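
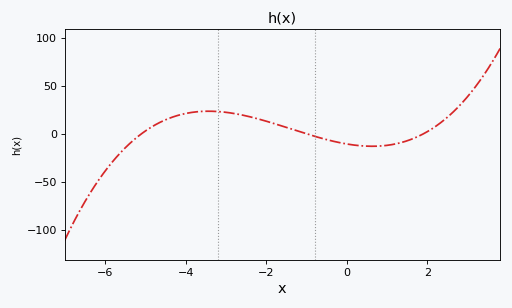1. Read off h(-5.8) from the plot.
-28.2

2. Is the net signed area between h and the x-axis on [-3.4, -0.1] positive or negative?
positive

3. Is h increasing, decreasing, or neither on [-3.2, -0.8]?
decreasing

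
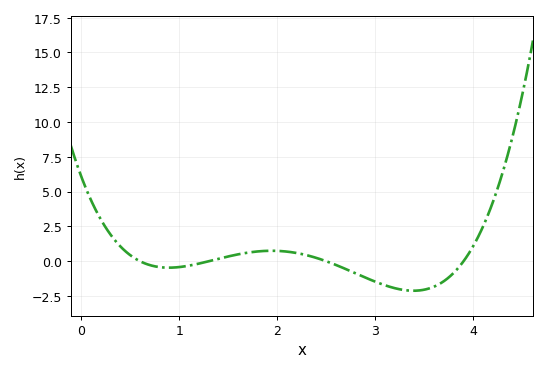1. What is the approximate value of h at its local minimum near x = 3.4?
-2.12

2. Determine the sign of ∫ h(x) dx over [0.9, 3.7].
negative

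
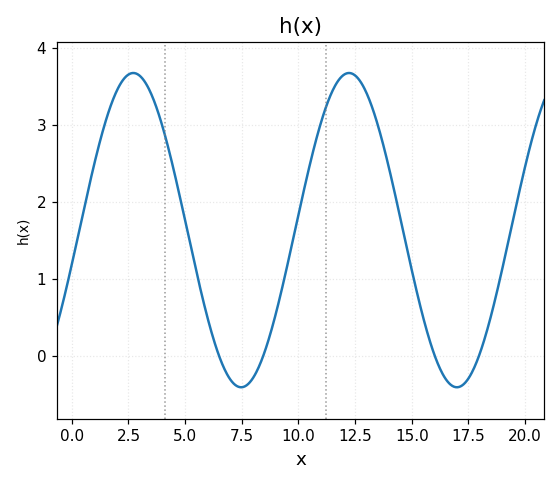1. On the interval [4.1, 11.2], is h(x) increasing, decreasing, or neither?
neither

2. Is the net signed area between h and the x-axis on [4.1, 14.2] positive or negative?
positive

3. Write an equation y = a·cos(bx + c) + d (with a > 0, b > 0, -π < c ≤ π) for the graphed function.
y = 2.04cos(0.66x - 1.8) + 1.63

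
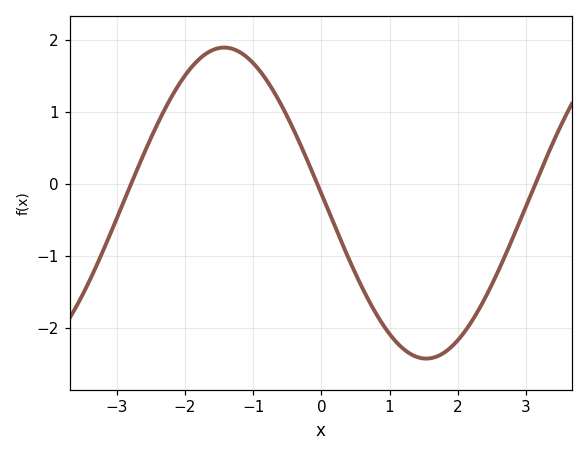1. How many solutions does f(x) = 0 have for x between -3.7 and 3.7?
3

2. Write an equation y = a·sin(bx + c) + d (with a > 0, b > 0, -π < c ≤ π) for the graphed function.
y = 2.16sin(1.1x + 3.1) - 0.26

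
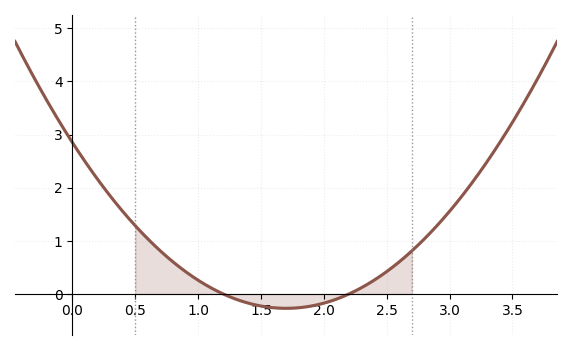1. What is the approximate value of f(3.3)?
2.49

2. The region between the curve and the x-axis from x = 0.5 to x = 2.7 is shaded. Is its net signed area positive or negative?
positive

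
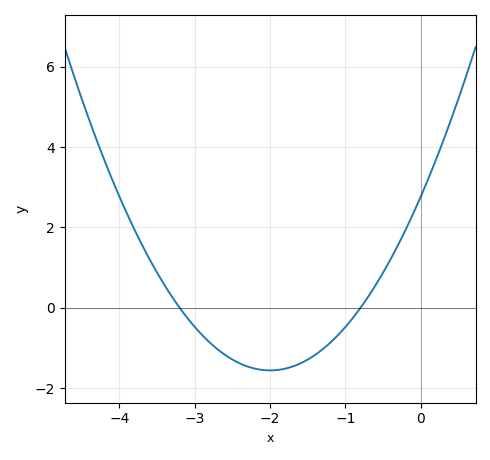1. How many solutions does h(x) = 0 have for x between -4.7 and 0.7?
2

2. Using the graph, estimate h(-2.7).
-1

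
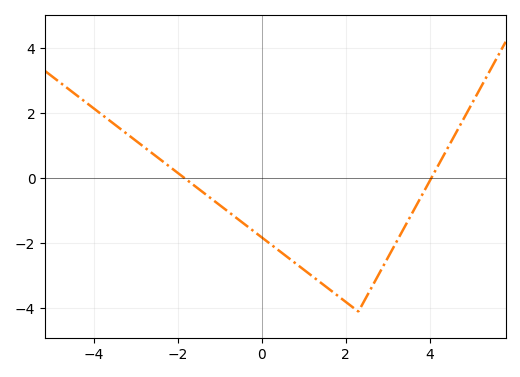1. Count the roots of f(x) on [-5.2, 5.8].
2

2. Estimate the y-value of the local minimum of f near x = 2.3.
-4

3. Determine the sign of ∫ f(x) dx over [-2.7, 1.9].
negative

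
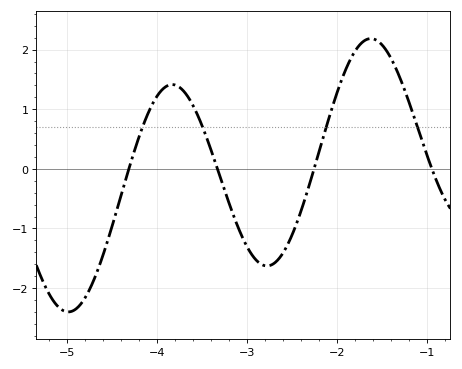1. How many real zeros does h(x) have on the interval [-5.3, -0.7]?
4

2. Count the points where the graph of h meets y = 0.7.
4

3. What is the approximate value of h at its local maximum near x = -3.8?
1.41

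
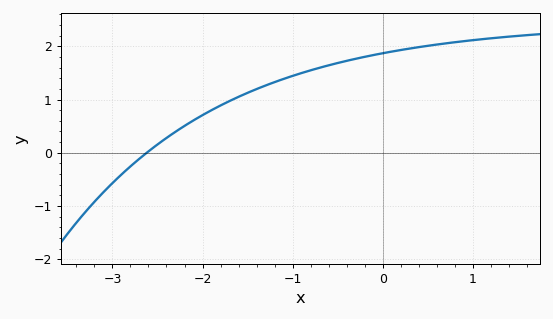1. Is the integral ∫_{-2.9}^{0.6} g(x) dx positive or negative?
positive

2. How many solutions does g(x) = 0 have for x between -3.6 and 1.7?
1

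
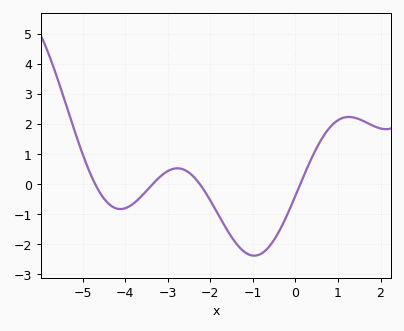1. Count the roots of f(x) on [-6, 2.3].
4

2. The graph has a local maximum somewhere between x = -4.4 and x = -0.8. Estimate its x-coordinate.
-2.77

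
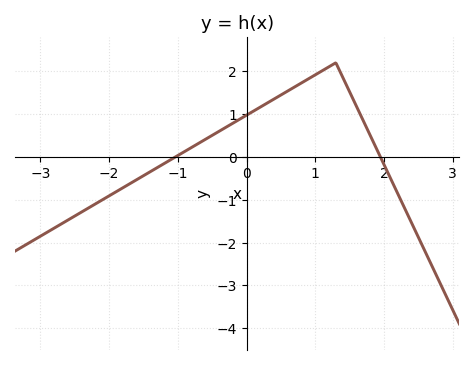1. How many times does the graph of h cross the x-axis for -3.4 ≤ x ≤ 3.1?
2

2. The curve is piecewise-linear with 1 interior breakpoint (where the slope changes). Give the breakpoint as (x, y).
(1.3, 2.2)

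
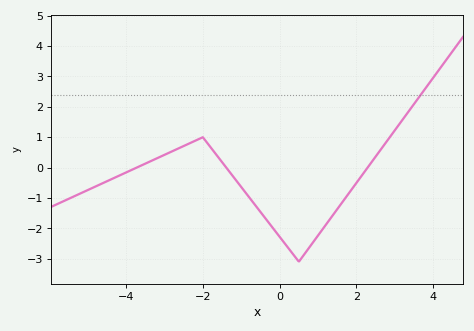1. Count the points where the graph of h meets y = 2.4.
1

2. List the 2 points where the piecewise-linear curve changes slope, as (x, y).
(-2, 1); (0.5, -3.1)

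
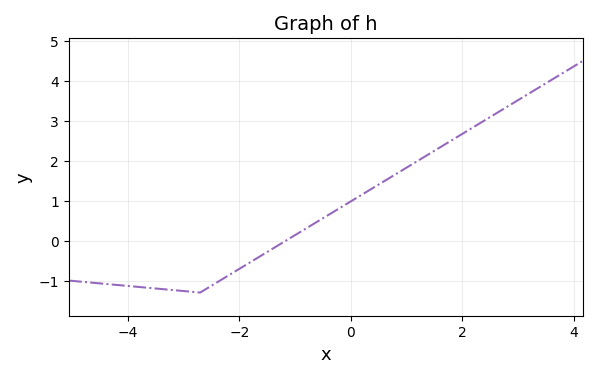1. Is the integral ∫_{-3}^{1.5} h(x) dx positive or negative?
positive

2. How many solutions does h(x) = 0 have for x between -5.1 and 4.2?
1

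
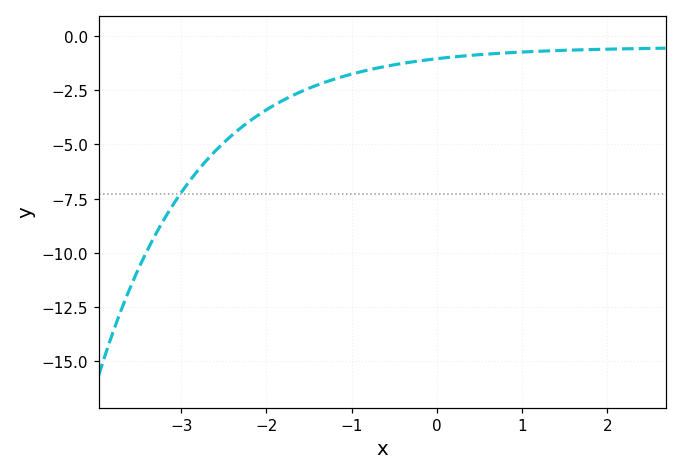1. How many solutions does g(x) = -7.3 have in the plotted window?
1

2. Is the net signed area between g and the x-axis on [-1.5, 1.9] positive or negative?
negative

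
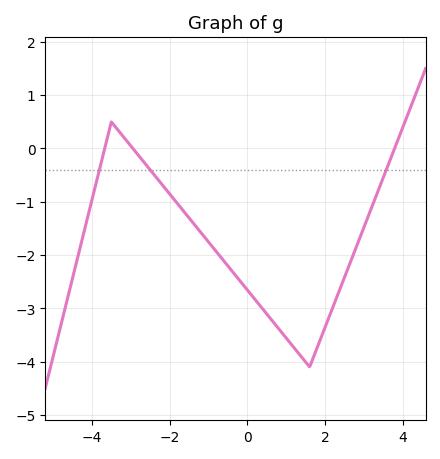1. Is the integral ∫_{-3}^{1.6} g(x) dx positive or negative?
negative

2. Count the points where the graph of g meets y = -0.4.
3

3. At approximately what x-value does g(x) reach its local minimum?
1.6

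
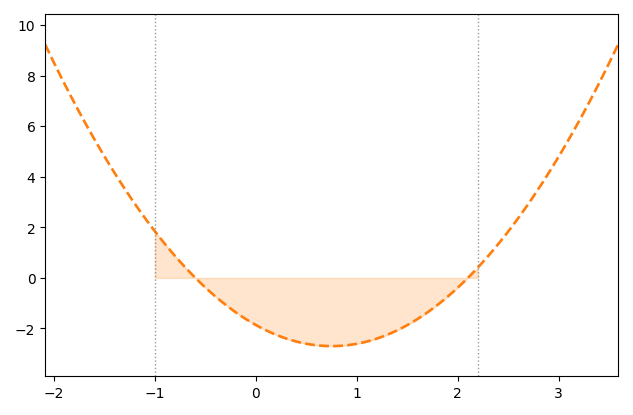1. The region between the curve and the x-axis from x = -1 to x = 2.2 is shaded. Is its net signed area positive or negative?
negative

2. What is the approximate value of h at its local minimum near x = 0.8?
-2.6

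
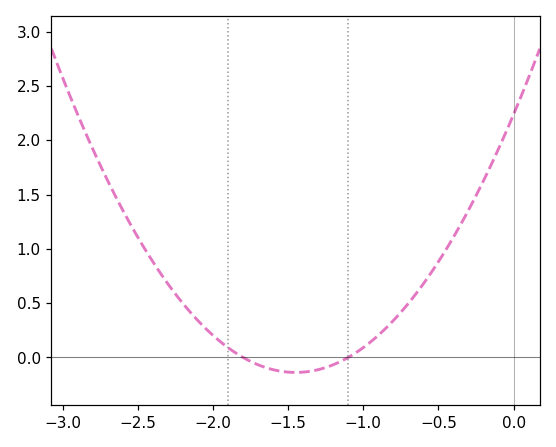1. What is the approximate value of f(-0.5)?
0.9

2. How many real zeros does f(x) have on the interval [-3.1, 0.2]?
2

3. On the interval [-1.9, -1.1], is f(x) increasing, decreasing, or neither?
neither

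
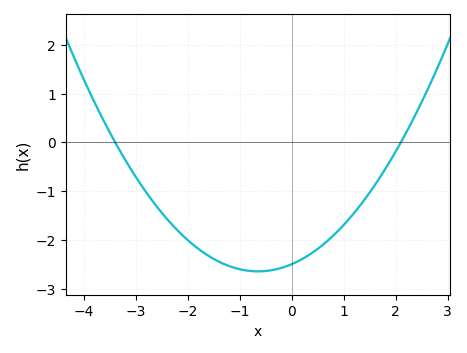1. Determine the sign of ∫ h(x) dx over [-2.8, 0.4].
negative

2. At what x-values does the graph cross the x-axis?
-3.4, 2.1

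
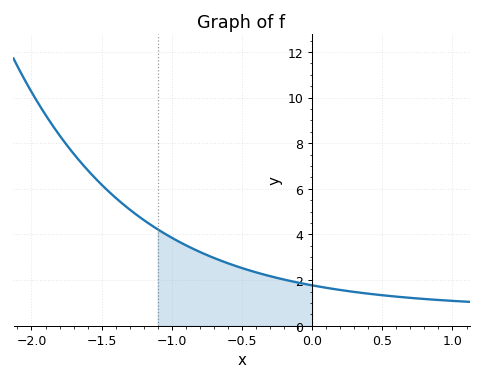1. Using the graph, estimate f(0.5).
1.34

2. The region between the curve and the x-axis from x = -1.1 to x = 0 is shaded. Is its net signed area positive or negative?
positive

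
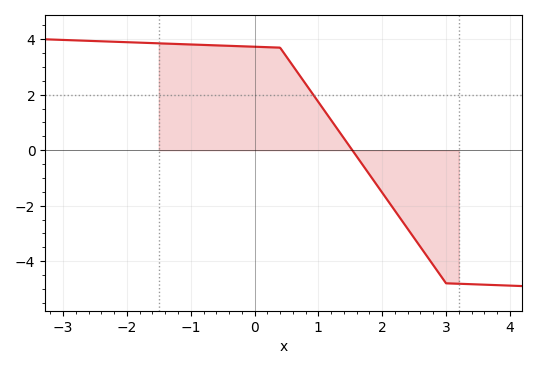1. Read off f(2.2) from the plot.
-2.18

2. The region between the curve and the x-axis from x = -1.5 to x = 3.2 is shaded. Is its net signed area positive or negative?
positive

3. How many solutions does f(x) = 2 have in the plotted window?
1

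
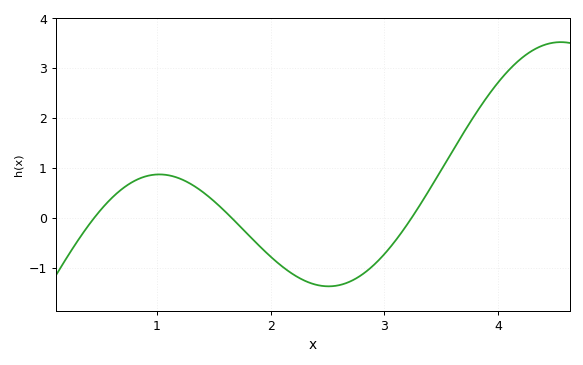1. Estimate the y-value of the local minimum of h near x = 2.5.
-1.4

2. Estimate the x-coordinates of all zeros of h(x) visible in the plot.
0.4, 1.7, 3.2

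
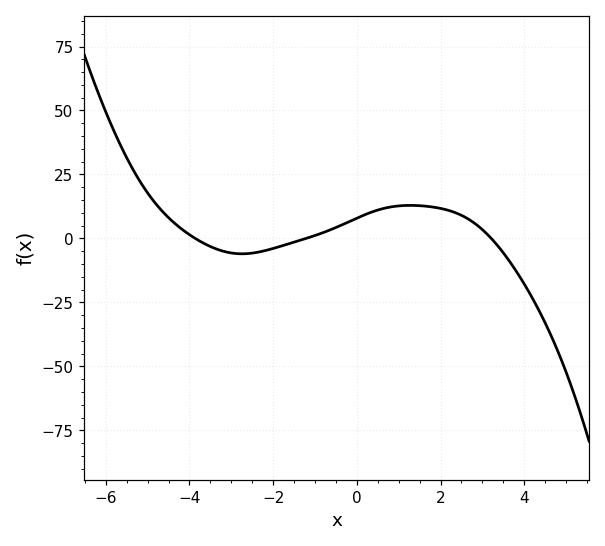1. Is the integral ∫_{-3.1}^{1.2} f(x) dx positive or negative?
positive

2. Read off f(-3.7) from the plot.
-2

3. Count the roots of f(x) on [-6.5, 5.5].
3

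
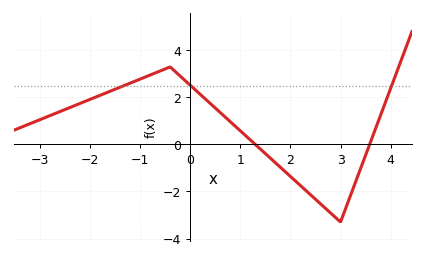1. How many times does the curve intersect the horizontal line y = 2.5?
3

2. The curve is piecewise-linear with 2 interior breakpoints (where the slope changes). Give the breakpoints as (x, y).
(-0.4, 3.3); (3, -3.3)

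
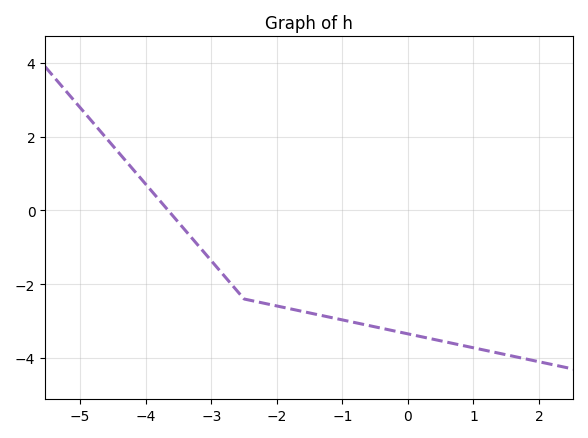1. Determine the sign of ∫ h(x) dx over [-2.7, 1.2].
negative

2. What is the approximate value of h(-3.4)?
-0.6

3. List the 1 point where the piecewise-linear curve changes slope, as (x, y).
(-2.5, -2.4)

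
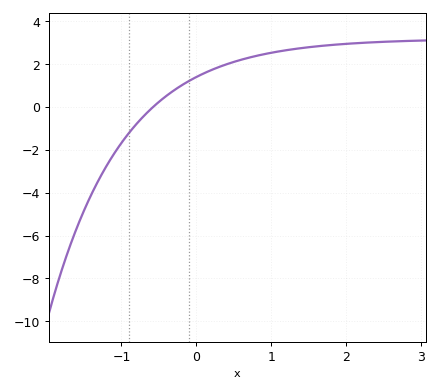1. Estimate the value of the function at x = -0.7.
-0.4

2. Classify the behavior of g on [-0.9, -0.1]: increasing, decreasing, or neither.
increasing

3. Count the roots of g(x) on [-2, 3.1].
1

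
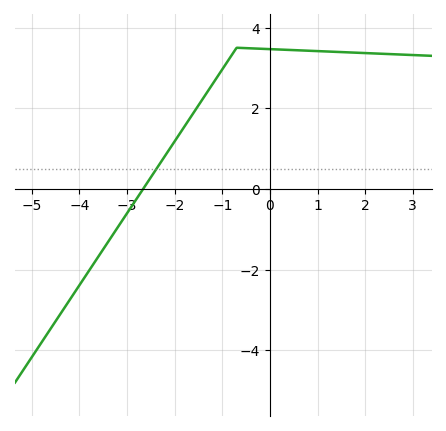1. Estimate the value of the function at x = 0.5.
3.44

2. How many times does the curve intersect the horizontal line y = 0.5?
1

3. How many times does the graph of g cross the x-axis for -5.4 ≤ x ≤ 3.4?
1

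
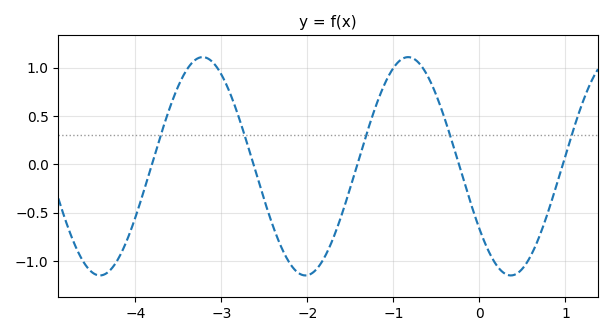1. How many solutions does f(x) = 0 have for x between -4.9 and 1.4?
5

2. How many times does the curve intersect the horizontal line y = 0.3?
5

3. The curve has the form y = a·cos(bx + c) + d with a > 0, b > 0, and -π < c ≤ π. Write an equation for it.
y = 1.13cos(2.63x + 2.18) - 0.02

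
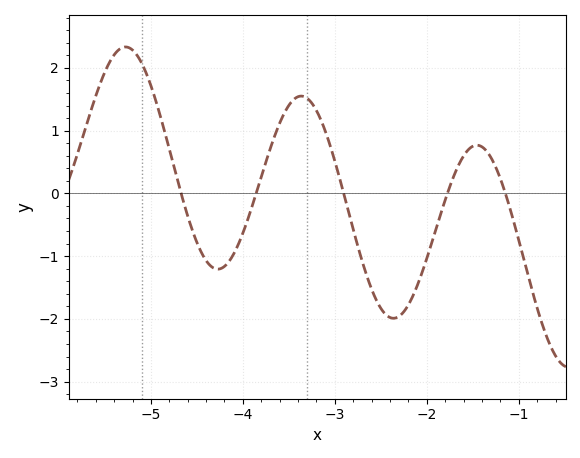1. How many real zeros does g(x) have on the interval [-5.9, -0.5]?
5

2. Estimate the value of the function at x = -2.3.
-1.96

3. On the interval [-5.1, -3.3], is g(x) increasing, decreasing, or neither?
neither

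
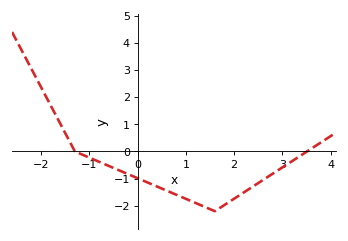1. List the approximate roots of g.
-1.3, 3.5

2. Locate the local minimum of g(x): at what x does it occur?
1.6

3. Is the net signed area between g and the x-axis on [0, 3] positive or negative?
negative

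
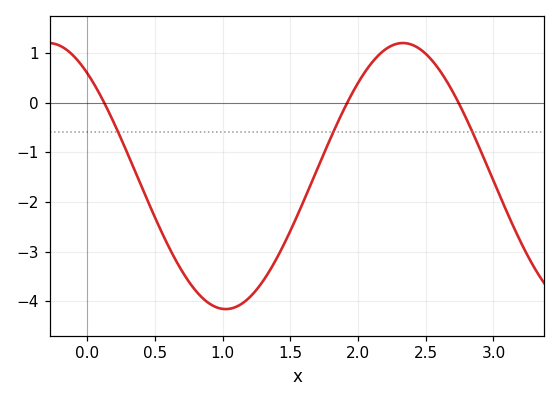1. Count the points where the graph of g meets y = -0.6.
3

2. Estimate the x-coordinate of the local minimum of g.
1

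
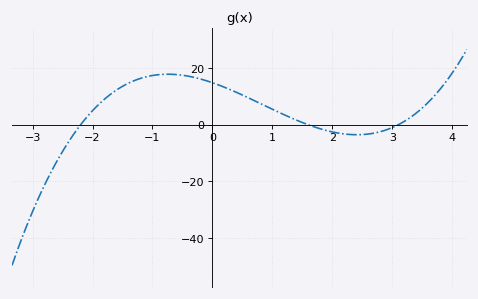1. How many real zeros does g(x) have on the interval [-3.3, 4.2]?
3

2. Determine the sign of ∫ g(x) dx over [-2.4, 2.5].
positive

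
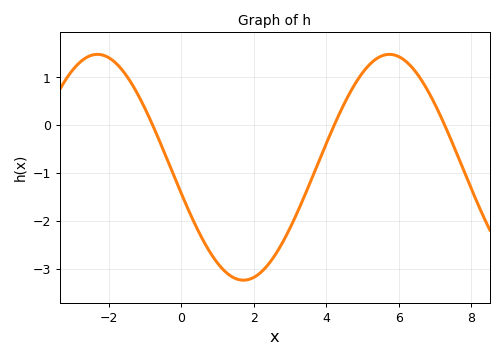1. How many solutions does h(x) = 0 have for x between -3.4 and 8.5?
3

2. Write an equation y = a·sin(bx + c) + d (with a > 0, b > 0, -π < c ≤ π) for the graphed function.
y = 2.36sin(0.78x - 2.9) - 0.88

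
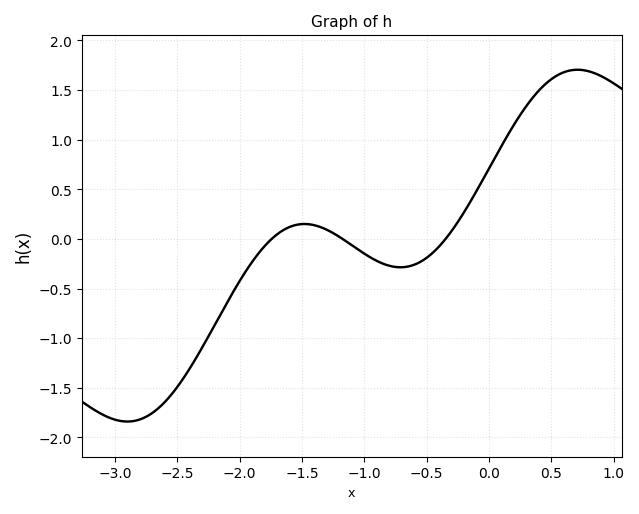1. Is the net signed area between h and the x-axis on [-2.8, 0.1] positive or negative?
negative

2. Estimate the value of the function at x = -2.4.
-1.3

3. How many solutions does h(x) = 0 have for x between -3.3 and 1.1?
3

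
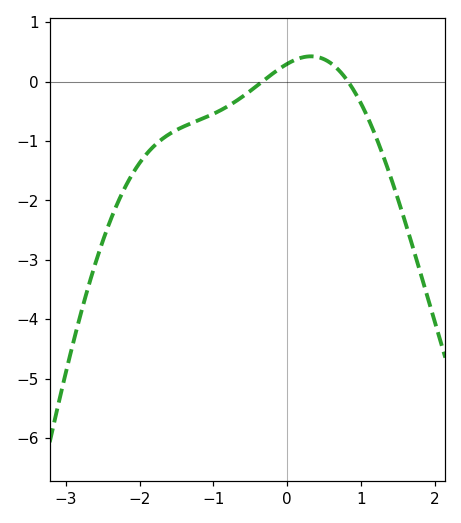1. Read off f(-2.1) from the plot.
-1.6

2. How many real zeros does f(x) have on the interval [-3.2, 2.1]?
2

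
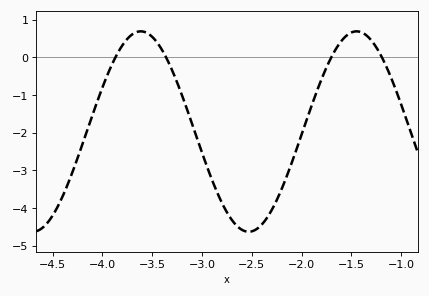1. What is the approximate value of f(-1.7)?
0.014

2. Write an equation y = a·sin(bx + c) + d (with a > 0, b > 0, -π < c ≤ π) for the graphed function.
y = 2.66sin(2.9x - 0.512) - 1.97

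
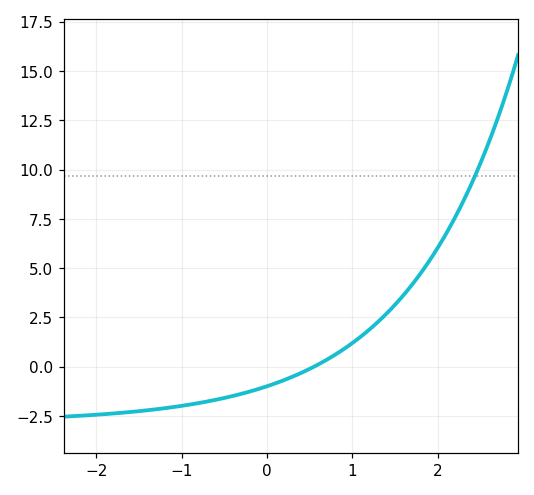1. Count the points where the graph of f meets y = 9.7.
1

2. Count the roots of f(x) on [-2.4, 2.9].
1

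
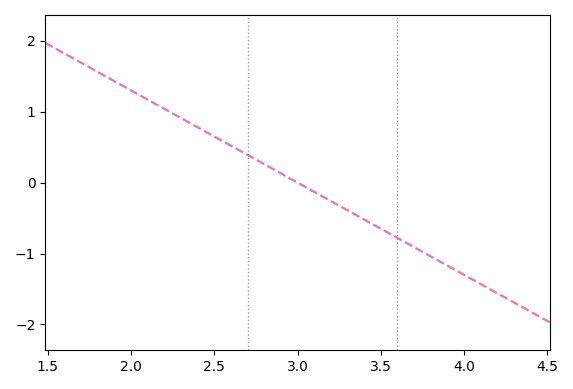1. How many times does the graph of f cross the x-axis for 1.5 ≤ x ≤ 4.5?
1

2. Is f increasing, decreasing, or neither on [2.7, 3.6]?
decreasing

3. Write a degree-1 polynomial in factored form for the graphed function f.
y = -1.3(x - 3)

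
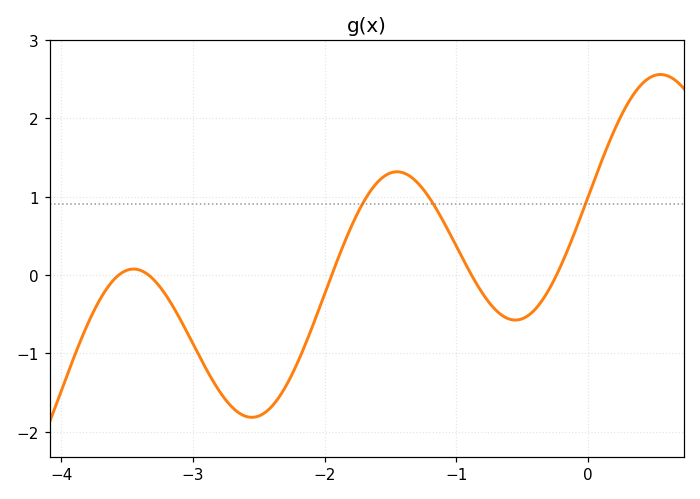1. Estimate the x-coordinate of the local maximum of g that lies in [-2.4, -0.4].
-1.4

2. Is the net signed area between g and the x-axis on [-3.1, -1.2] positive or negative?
negative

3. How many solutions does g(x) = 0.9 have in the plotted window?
3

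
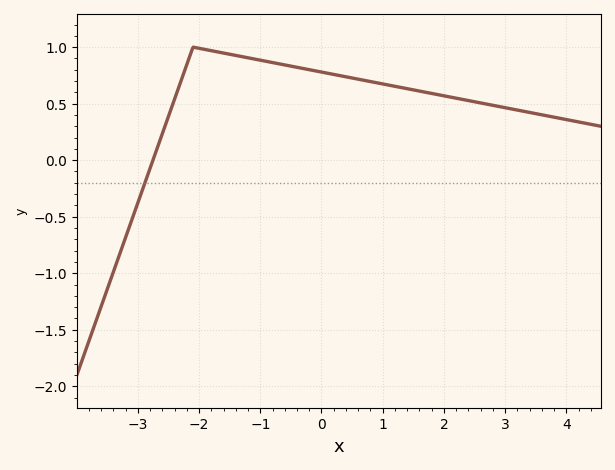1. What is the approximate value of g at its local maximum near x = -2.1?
1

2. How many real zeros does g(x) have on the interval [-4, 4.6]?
1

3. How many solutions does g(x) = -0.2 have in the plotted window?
1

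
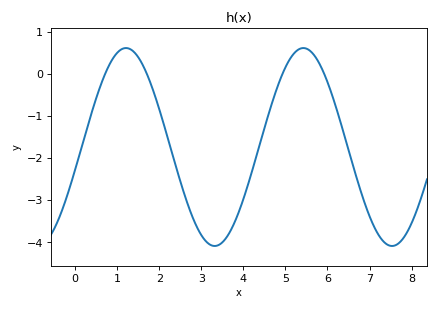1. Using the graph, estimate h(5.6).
0.531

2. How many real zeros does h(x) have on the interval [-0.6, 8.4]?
4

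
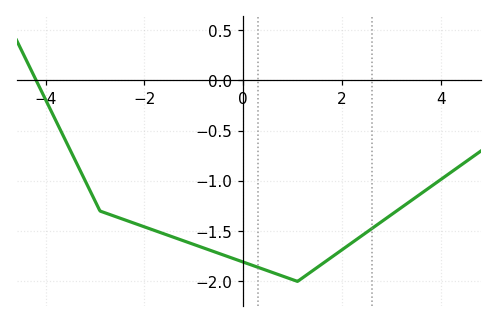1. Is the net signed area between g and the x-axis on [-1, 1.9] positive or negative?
negative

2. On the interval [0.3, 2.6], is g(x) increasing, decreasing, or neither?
neither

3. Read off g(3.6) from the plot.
-1.13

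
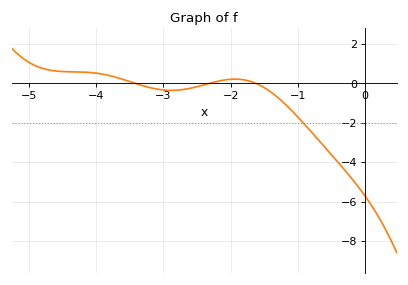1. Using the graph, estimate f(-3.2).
-0.229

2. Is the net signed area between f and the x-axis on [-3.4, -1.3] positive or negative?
negative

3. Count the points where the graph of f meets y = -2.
1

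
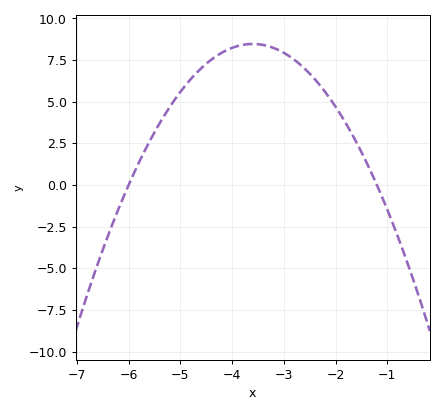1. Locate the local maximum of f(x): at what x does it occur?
-3.6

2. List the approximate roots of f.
-6, -1.2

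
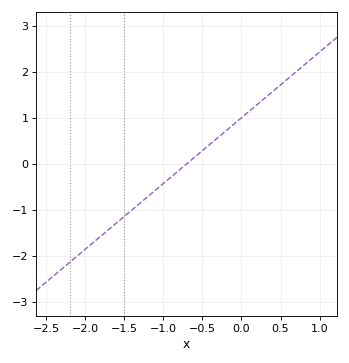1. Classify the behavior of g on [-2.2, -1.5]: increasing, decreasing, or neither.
increasing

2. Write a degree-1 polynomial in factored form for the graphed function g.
y = 1.43(x + 0.7)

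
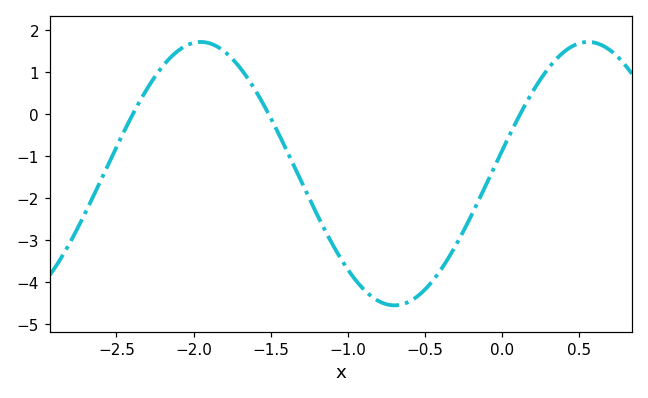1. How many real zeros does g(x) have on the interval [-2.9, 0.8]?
3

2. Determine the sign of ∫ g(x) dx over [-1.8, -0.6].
negative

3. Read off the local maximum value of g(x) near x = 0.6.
1.71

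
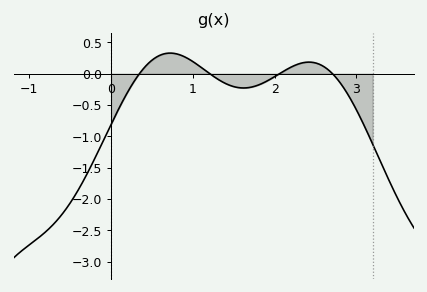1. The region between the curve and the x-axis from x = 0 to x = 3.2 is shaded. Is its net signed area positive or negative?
negative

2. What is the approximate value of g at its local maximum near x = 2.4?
0.183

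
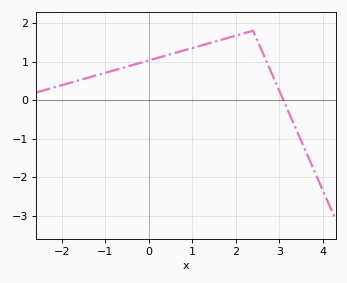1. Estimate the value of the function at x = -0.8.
0.8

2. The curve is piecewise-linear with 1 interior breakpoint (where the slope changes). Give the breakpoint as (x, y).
(2.4, 1.8)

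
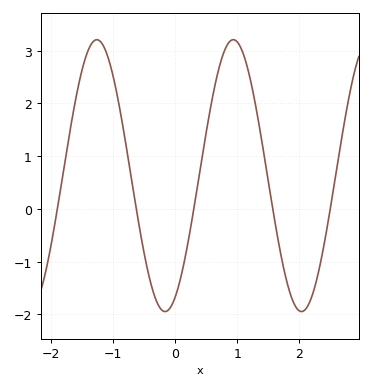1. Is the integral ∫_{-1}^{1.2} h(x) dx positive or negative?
positive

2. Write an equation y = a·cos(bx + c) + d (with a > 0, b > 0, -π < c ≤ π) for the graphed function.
y = 2.58cos(2.86x - 2.68) + 0.63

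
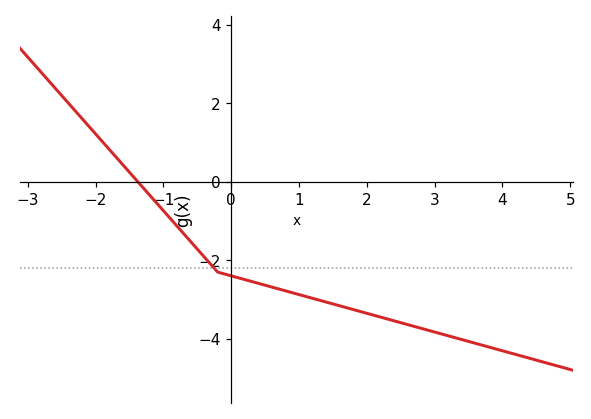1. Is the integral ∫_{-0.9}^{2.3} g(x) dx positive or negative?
negative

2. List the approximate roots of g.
-1.38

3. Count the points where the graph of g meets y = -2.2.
1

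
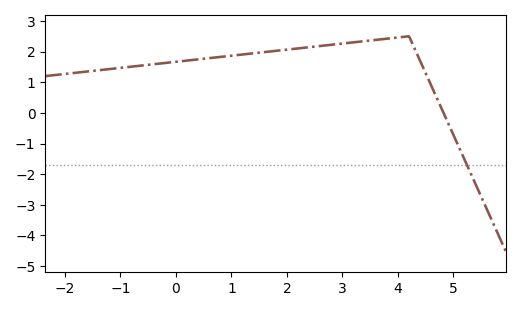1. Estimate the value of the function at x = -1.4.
1.39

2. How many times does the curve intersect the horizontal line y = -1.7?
1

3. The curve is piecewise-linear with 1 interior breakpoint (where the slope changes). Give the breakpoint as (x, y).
(4.2, 2.5)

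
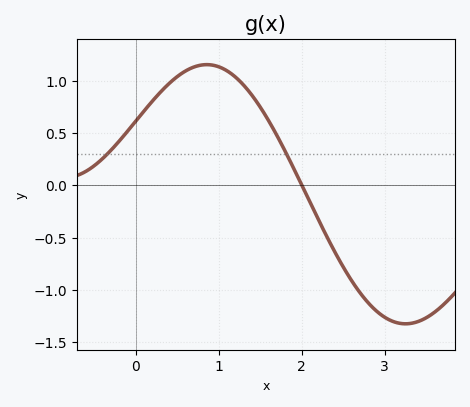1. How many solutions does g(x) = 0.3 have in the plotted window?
2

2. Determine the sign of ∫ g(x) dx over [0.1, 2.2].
positive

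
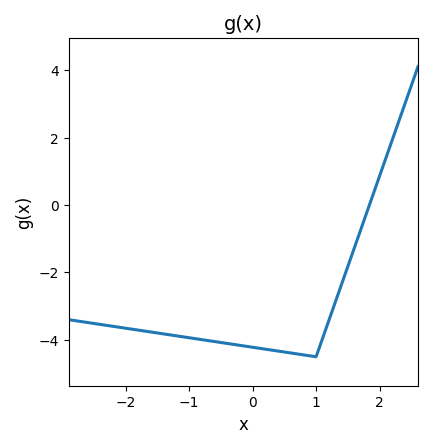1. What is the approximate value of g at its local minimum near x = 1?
-4.4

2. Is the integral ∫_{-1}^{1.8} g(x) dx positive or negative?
negative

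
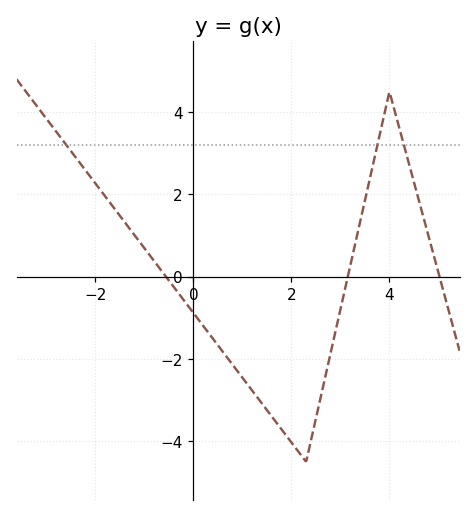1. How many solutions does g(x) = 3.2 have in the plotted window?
3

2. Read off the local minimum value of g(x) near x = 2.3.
-4.5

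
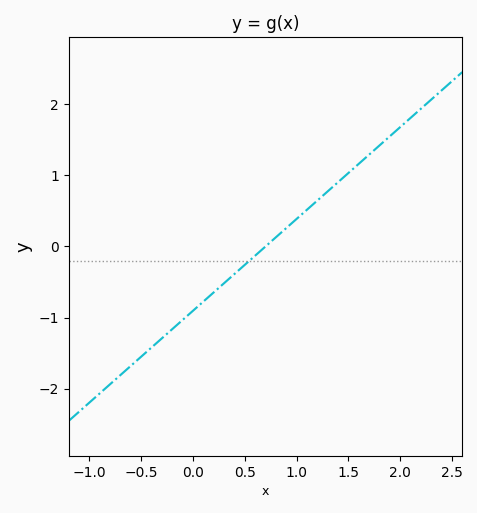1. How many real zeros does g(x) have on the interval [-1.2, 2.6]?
1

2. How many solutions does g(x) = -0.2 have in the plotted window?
1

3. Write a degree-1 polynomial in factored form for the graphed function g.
y = 1.29(x - 0.7)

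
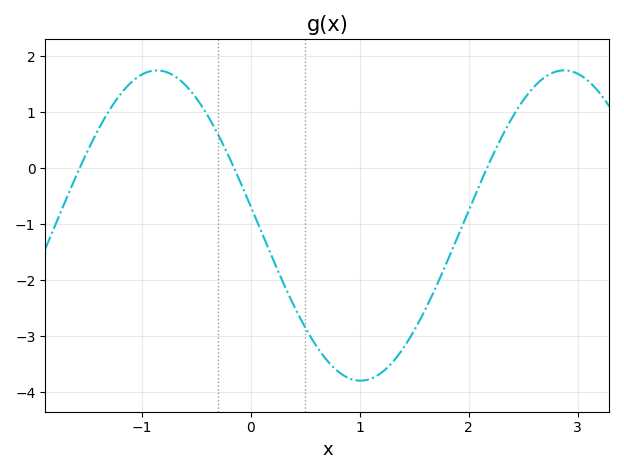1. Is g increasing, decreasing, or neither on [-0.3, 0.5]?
decreasing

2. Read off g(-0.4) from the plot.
1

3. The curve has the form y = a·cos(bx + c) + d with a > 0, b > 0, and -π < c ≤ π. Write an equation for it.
y = 2.77cos(1.7x + 1.5) - 1.02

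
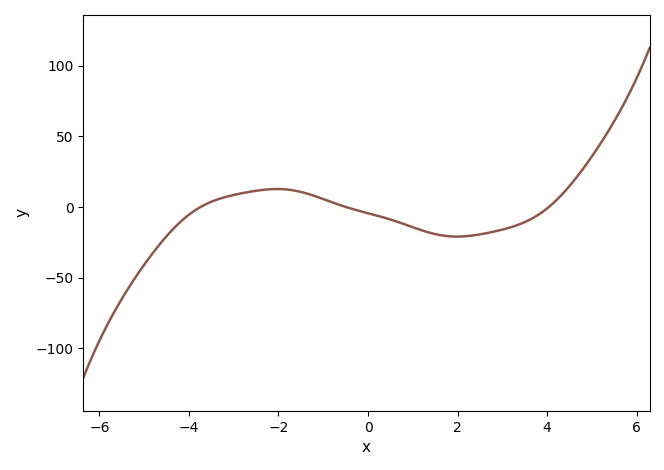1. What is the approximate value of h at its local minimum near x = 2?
-20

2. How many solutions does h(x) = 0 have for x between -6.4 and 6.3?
3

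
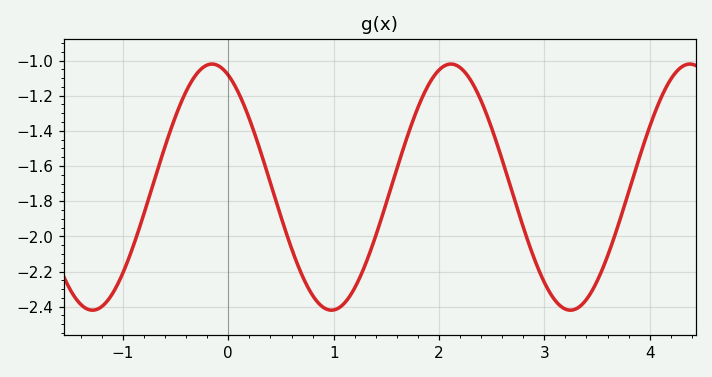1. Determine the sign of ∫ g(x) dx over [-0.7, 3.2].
negative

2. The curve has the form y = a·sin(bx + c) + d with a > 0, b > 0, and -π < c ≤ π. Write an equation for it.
y = 0.7sin(2.8x + 2) - 1.72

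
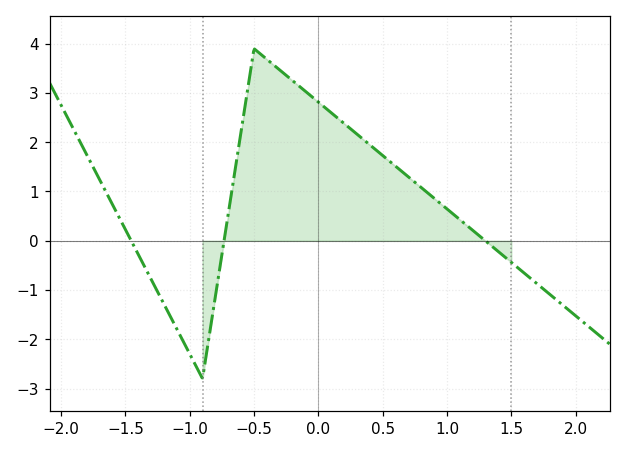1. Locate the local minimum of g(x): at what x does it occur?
-0.902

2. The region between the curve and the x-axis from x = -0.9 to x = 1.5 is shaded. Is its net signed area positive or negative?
positive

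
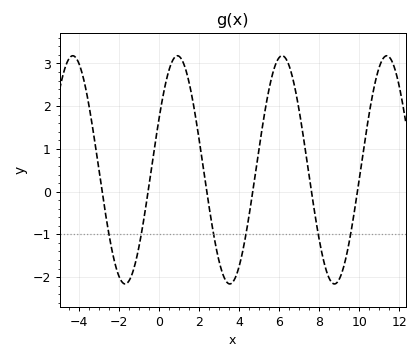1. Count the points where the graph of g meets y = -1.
6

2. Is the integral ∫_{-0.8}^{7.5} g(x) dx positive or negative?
positive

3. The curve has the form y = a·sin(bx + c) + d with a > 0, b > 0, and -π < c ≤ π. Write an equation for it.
y = 2.67sin(1.2x + 0.48) + 0.51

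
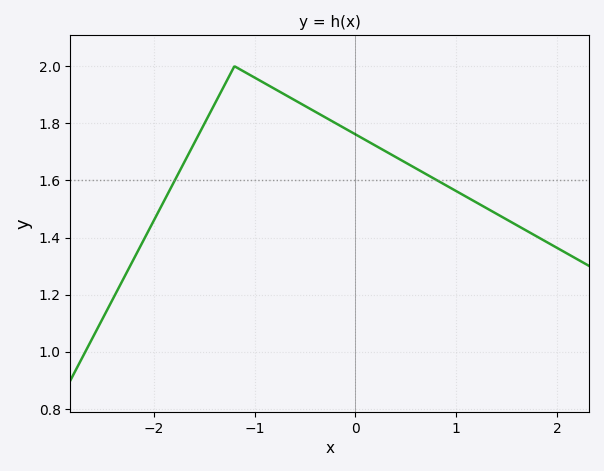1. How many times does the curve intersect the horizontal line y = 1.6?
2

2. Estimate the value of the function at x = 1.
1.56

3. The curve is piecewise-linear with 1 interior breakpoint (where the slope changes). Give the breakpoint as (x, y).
(-1.2, 2)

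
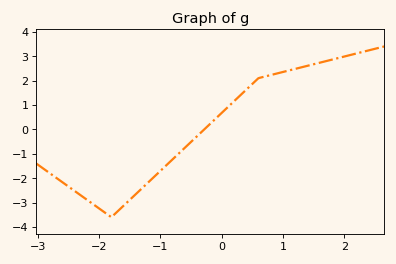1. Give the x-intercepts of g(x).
-0.3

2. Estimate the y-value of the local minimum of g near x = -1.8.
-3.6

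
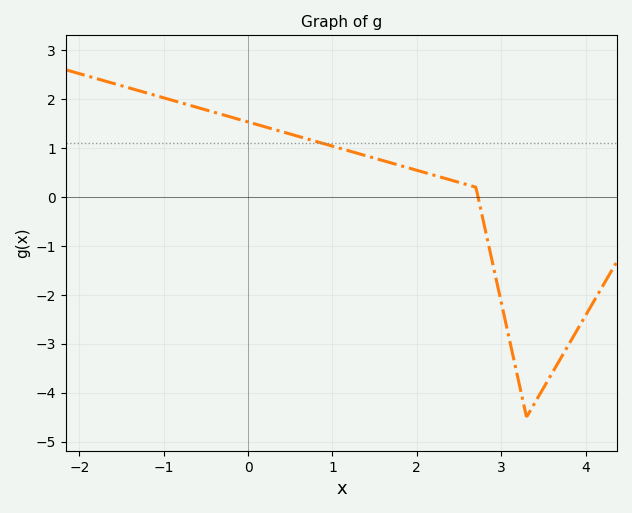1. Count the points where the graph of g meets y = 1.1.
1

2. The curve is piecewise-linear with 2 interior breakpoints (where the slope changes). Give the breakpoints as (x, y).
(2.7, 0.2); (3.3, -4.5)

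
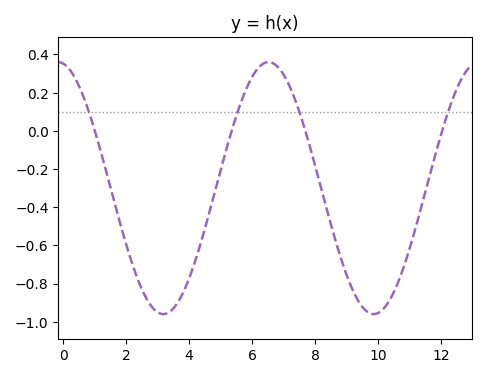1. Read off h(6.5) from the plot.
0.36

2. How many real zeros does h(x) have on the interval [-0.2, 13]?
4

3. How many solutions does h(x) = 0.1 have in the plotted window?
4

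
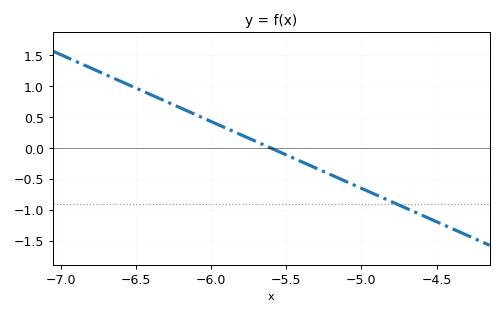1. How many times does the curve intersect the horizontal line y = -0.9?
1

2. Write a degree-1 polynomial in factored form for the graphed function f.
y = -1.08(x + 5.6)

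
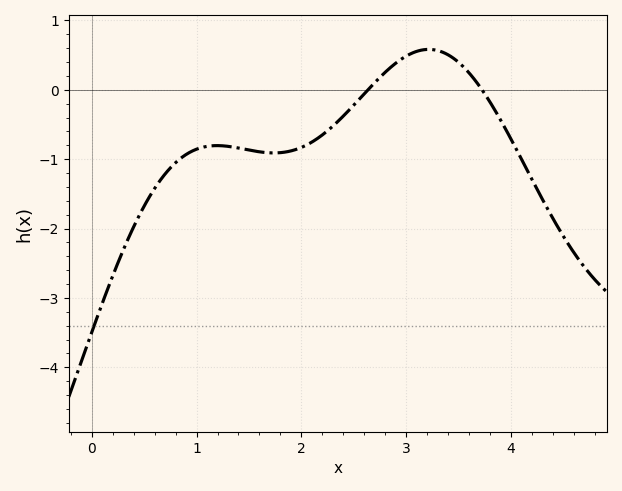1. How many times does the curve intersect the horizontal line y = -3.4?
1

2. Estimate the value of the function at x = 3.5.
0.4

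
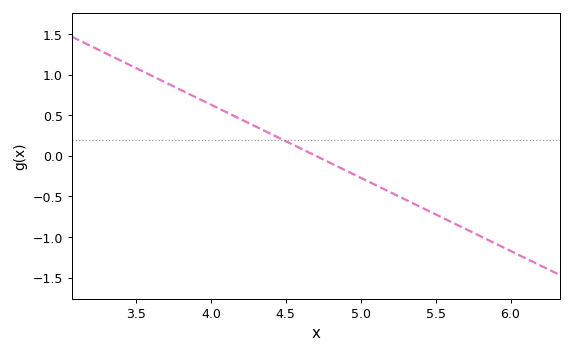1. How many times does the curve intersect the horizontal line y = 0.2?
1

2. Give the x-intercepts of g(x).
4.7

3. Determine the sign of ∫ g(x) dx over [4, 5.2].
positive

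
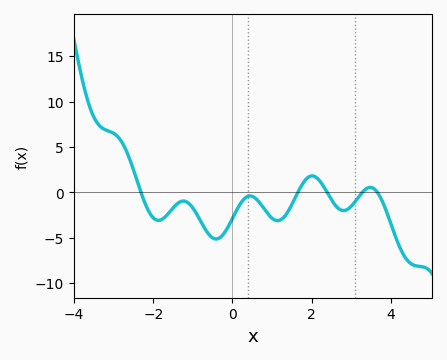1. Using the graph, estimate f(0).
-2.87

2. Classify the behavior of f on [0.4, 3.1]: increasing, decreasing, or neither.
neither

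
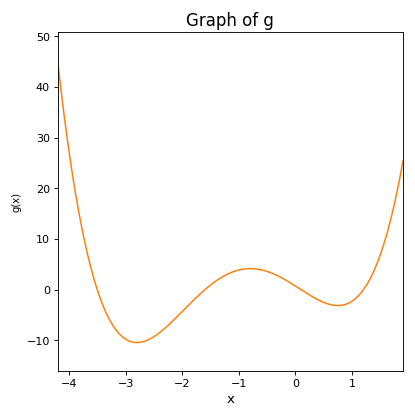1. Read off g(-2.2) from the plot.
-7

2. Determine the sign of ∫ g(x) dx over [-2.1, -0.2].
positive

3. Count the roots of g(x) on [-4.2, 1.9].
4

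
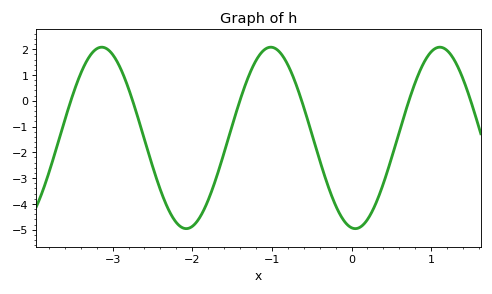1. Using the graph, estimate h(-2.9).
1.3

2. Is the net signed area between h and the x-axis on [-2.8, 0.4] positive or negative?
negative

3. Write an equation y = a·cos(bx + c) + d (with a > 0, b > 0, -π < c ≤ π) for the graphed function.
y = 3.52cos(3x + 3) - 1.44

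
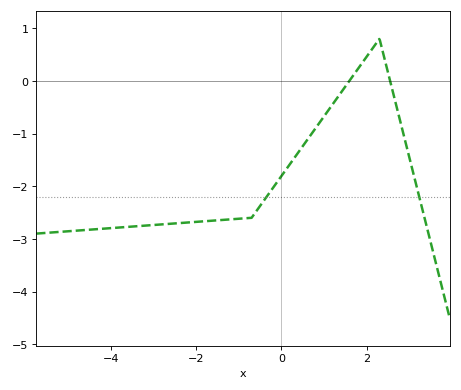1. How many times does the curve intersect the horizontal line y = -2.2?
2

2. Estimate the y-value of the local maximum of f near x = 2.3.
0.8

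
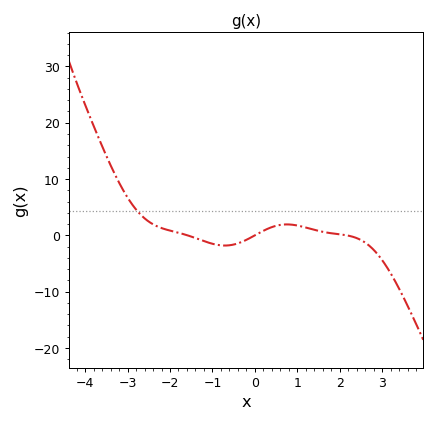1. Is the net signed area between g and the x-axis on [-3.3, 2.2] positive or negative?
positive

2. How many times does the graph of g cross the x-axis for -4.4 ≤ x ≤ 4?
3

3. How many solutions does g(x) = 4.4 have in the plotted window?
1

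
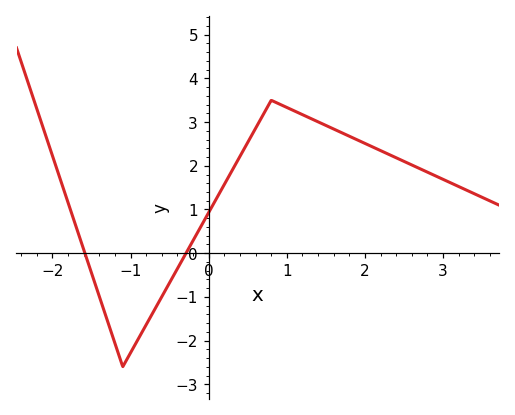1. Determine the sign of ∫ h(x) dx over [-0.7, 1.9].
positive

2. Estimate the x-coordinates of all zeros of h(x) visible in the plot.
-1.6, -0.3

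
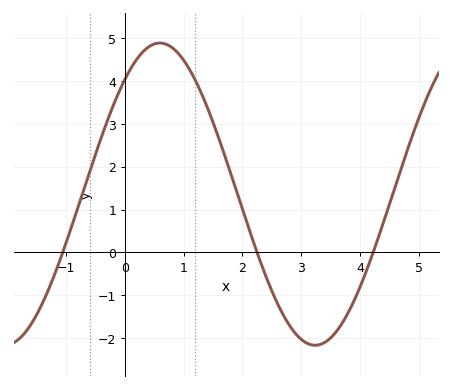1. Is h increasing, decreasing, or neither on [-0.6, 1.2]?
neither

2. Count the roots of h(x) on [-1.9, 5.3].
3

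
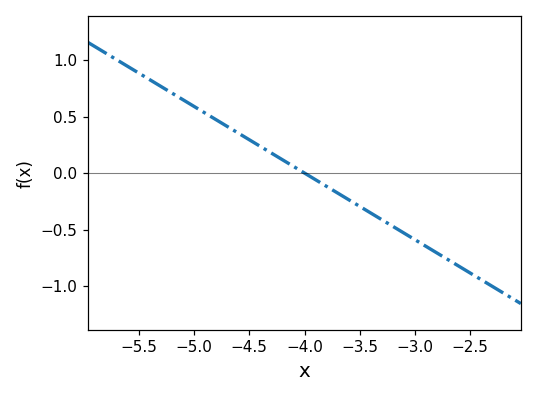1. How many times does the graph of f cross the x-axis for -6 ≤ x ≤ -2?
1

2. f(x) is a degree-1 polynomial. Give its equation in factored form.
y = -0.59(x + 4)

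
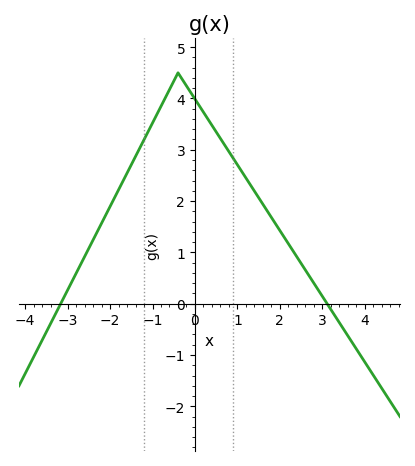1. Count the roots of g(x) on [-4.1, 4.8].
2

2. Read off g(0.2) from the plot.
3.7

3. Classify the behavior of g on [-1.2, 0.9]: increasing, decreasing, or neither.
neither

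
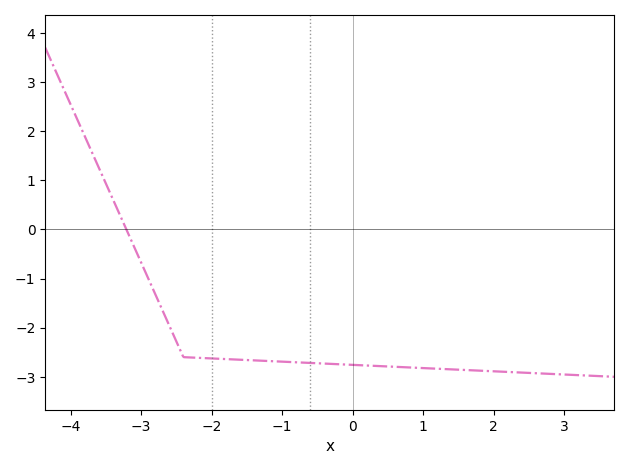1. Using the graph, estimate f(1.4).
-2.85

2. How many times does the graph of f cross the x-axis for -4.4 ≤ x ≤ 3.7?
1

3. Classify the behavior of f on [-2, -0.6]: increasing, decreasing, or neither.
decreasing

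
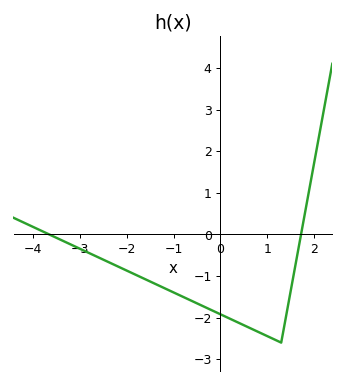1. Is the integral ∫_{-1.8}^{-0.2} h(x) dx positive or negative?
negative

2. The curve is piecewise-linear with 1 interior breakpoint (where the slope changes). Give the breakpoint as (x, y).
(1.3, -2.6)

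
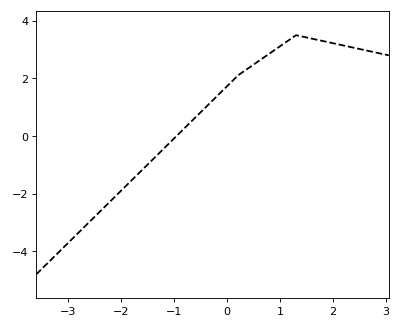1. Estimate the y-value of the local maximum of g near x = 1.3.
3.5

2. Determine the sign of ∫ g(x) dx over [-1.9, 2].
positive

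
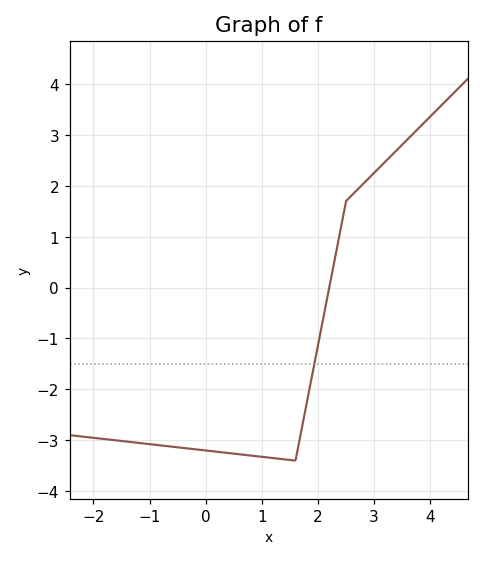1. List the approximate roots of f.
2.2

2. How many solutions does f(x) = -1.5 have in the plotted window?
1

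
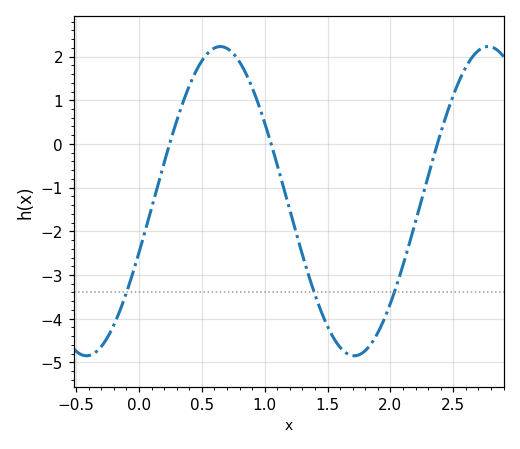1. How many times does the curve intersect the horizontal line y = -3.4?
3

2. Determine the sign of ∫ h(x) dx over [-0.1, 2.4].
negative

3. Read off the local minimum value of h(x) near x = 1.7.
-4.85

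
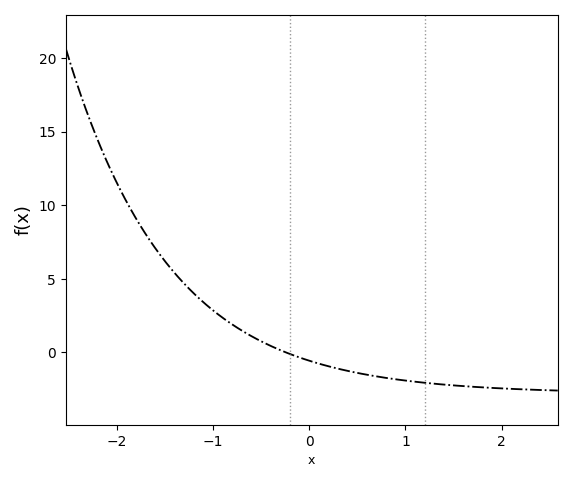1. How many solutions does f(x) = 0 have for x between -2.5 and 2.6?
1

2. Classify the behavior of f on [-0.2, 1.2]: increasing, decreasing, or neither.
decreasing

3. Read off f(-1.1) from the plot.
3.4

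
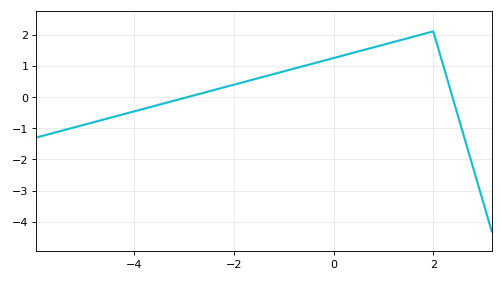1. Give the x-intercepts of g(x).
-2.92, 2.38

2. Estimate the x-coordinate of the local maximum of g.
2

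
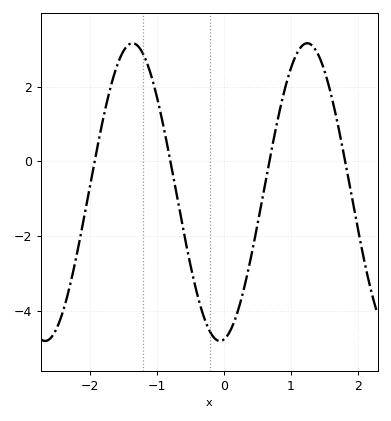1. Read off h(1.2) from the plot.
3.2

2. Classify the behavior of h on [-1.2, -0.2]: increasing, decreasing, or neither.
decreasing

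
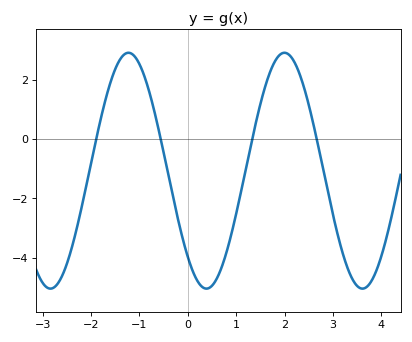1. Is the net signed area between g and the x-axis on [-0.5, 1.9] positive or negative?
negative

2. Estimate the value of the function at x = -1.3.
2.8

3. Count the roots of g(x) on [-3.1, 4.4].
4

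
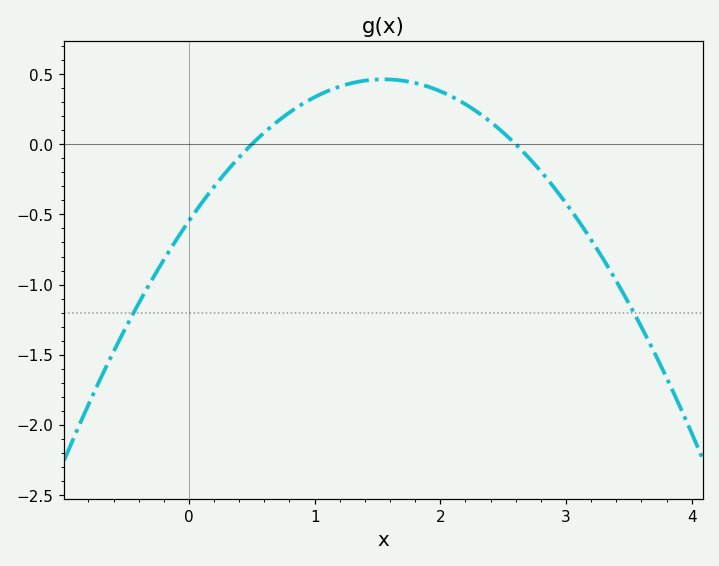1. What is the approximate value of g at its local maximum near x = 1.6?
0.45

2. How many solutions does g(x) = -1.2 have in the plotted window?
2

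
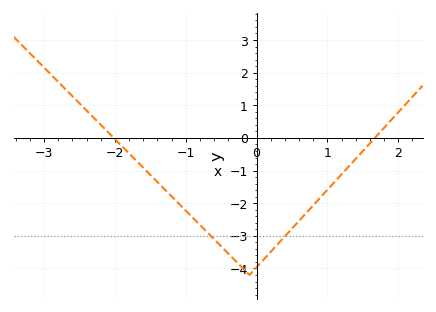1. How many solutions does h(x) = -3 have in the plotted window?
2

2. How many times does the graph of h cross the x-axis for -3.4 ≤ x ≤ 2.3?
2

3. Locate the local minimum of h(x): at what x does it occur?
-0.1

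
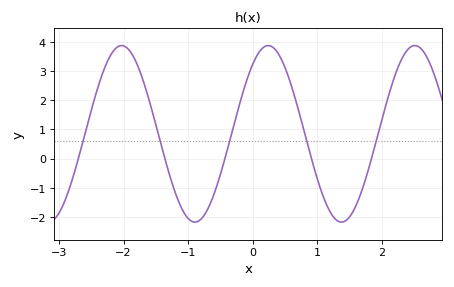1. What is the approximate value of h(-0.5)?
-0.529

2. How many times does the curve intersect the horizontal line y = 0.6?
5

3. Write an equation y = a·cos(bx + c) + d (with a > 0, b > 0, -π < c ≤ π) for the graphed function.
y = 3.02cos(2.77x - 0.66) + 0.85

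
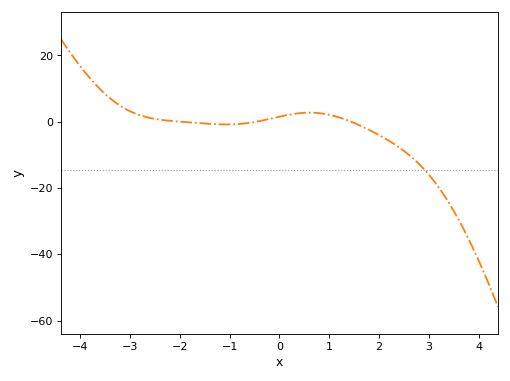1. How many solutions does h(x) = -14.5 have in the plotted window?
1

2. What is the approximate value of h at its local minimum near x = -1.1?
-0.826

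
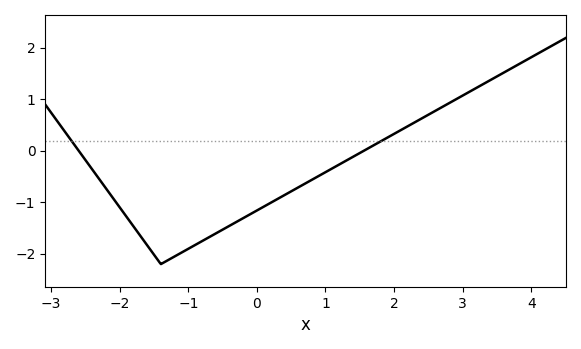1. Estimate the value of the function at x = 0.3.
-0.9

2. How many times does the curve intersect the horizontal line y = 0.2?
2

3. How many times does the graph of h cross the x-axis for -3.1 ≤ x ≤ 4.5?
2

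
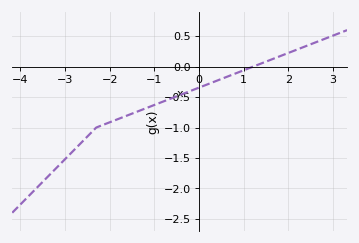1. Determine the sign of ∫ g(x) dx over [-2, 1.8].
negative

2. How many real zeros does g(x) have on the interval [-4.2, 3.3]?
1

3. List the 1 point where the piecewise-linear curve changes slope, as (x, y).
(-2.3, -1)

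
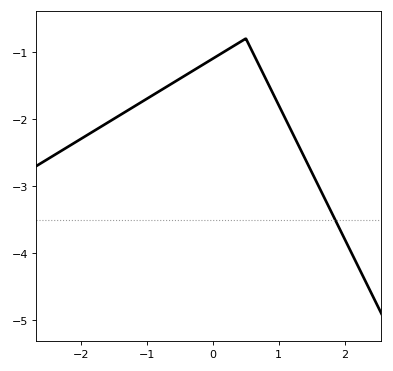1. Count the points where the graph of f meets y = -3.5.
1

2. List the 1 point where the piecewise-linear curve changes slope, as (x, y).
(0.5, -0.8)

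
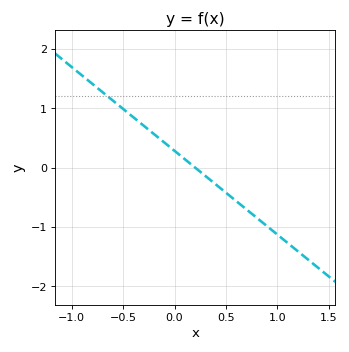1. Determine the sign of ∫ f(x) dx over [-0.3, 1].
negative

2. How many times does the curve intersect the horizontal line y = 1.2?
1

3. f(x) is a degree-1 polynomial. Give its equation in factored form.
y = -1.41(x - 0.2)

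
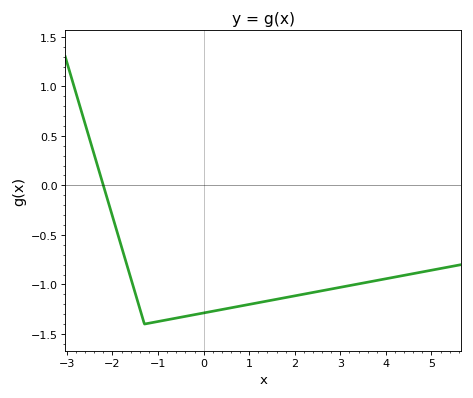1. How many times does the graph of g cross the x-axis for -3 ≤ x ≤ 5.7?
1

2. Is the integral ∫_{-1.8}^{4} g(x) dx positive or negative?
negative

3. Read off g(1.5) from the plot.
-1.16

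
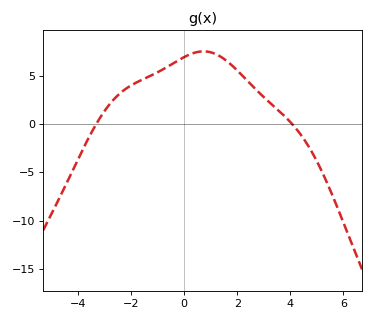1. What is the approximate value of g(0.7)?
7.5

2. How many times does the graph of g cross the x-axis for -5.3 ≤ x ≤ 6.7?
2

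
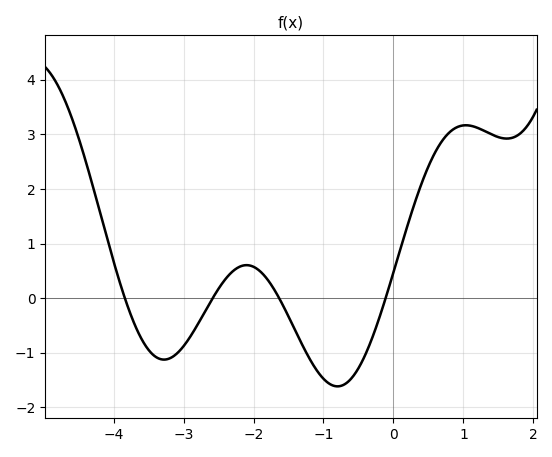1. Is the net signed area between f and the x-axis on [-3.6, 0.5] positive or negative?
negative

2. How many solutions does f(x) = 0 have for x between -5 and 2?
4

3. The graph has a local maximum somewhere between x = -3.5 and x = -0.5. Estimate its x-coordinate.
-2.1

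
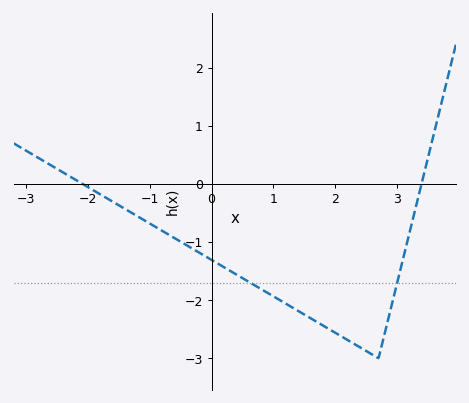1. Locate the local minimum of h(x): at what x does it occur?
2.7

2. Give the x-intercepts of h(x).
-2.09, 3.39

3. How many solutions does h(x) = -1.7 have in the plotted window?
2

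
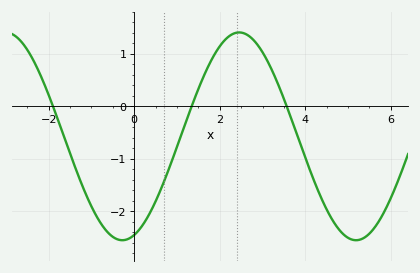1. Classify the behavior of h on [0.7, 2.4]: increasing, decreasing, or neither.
increasing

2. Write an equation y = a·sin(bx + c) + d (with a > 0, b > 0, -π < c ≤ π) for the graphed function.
y = 1.98sin(1.15x - 1.25) - 0.57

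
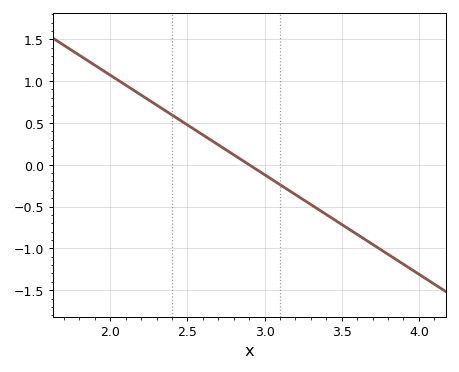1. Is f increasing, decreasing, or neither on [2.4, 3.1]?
decreasing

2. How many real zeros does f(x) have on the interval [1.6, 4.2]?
1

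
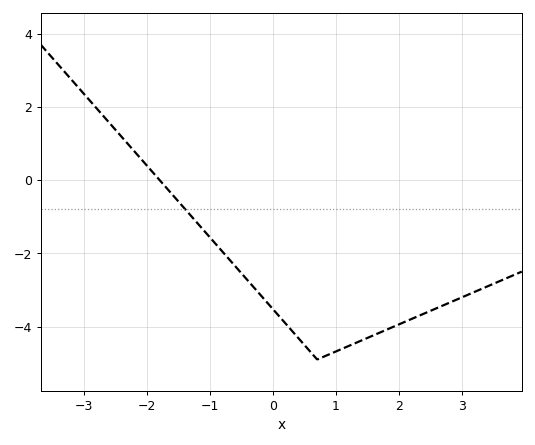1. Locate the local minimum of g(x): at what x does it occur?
0.8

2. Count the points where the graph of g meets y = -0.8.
1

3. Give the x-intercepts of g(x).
-1.8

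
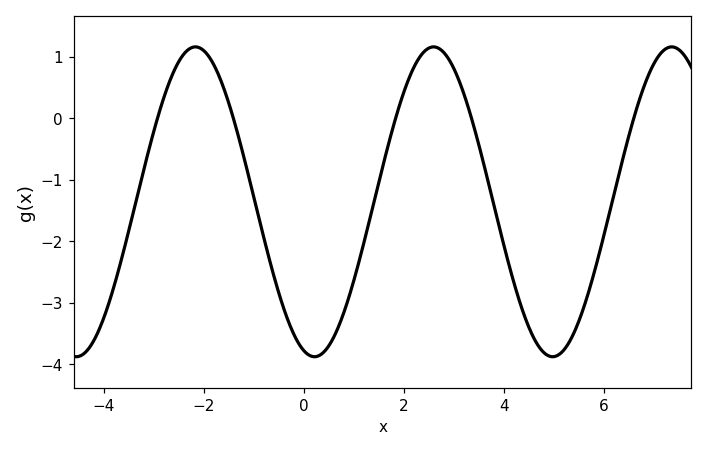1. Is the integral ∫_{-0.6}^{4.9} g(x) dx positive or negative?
negative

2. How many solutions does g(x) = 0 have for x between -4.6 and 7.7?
5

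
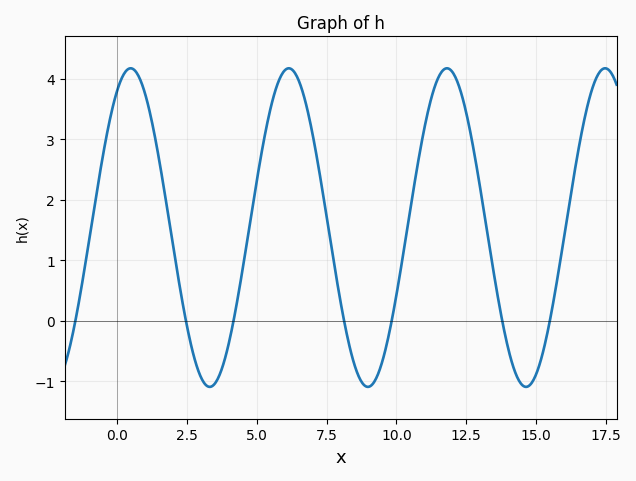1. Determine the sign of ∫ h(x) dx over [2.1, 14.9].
positive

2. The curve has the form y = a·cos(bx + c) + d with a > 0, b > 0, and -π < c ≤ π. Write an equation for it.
y = 2.63cos(1.11x - 0.542) + 1.54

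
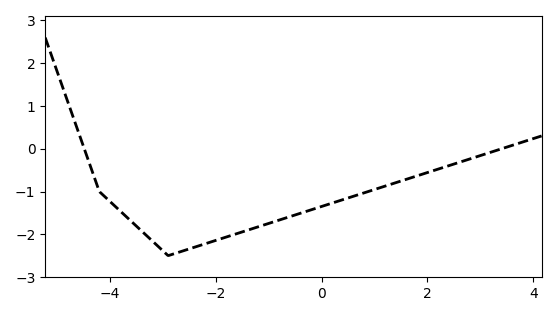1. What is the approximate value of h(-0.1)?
-1.39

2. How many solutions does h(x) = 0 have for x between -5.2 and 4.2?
2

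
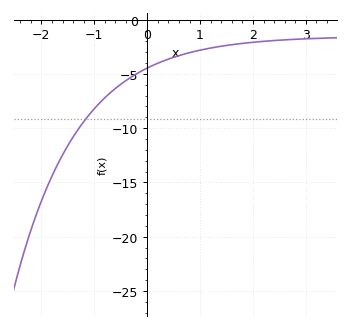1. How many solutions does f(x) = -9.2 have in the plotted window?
1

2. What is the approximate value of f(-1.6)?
-12.5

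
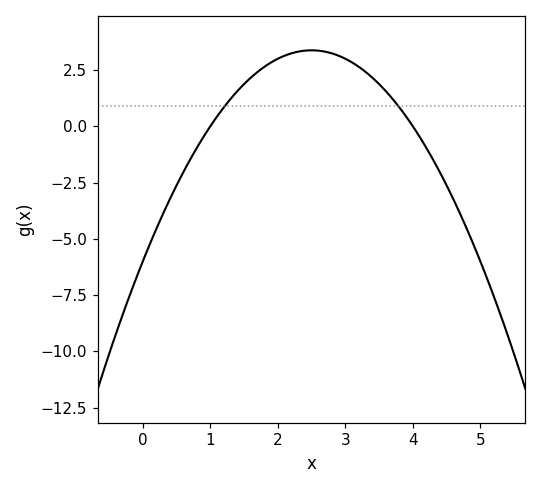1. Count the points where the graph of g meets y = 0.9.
2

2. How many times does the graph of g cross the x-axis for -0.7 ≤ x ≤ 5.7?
2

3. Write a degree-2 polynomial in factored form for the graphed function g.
y = -1.5(x - 1)(x - 4)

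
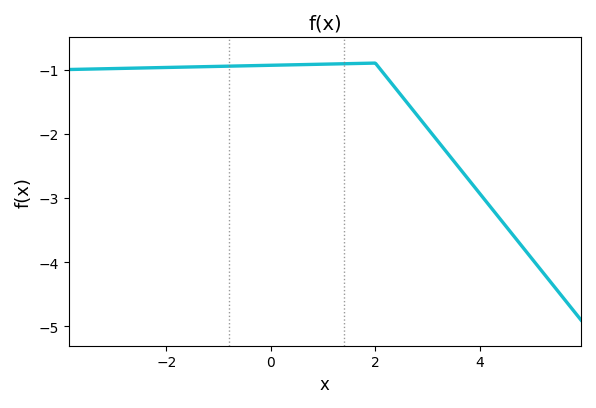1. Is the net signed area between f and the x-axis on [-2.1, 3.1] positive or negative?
negative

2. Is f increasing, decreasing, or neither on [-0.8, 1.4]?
increasing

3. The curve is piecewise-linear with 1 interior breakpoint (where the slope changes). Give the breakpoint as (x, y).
(2, -0.9)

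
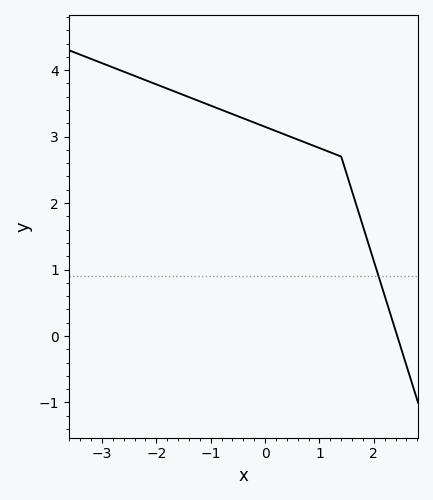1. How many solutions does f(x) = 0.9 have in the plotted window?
1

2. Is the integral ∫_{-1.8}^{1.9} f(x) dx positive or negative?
positive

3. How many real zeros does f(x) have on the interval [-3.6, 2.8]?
1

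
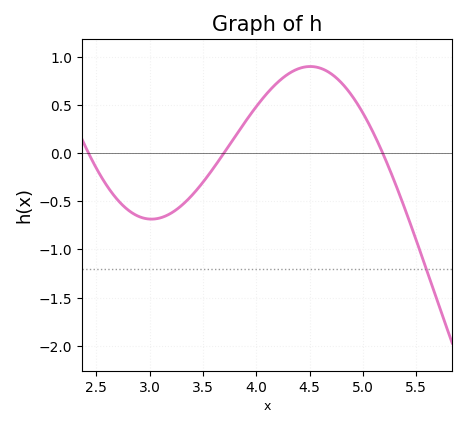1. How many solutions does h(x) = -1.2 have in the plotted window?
1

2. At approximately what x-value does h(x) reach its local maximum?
4.51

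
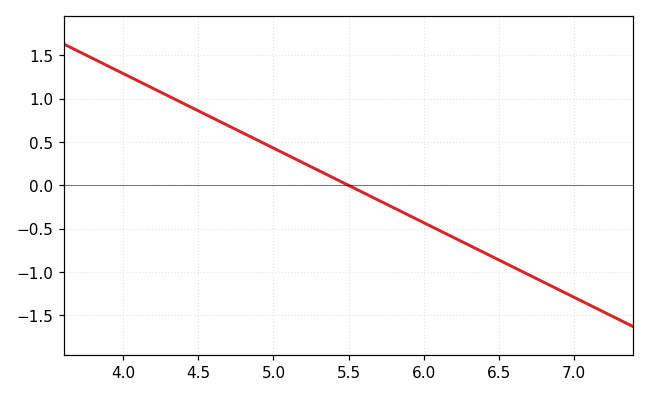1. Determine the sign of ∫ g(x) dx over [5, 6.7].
negative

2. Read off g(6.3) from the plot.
-0.688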